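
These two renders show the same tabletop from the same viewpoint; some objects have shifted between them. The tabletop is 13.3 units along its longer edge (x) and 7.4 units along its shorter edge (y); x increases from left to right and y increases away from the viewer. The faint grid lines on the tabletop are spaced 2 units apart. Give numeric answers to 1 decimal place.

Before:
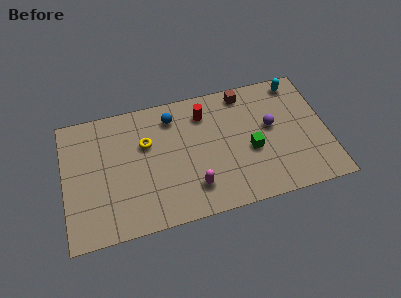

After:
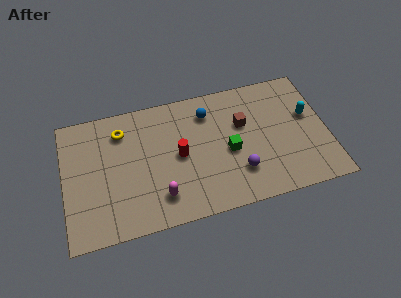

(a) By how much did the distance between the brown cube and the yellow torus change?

+0.8

Before: roughly 5.4 units apart; after: 6.2. That's 0.8 units further apart.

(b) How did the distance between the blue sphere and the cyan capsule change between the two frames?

-1.2

The distance was about 6.4 in the first image and 5.2 in the second, so they moved 1.2 units closer together.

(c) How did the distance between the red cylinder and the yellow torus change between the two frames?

+0.3

They were about 3.2 units apart before and 3.5 after — 0.3 units further apart.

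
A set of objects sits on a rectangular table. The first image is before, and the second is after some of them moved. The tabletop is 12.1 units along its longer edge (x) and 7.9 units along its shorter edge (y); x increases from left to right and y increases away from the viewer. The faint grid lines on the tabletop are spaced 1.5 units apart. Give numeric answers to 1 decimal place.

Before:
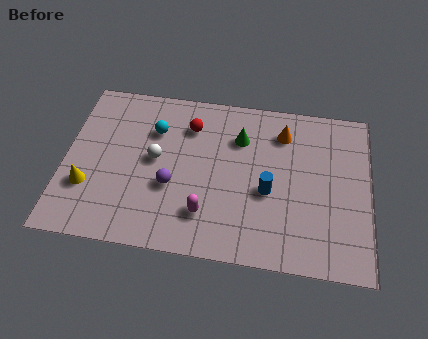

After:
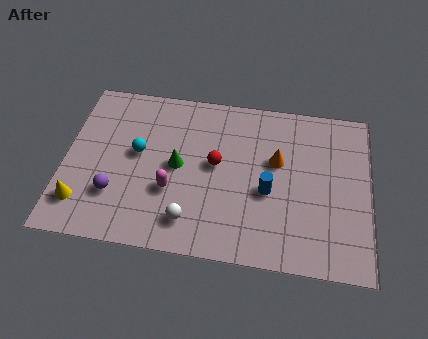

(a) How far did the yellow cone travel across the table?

0.8

The yellow cone moved from about (1.0, 2.5) to (0.8, 1.7), a distance of √(0.2² + 0.8²) ≈ 0.8.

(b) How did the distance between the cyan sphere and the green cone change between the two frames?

-1.8

Before: roughly 3.4 units apart; after: 1.6. That's 1.8 units closer together.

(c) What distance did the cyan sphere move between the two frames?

1.3

From (3.5, 5.6) to (2.9, 4.4), the cyan sphere covered √(0.6² + 1.2²) ≈ 1.3 units.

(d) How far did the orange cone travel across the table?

1.4

From (8.6, 6.2) to (8.4, 4.8), the orange cone covered √(0.2² + 1.4²) ≈ 1.4 units.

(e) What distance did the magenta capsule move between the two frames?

1.7

The magenta capsule was near (5.7, 1.9) before and (4.3, 2.8) after, so it travelled √(1.4² + 0.9²) ≈ 1.7 units.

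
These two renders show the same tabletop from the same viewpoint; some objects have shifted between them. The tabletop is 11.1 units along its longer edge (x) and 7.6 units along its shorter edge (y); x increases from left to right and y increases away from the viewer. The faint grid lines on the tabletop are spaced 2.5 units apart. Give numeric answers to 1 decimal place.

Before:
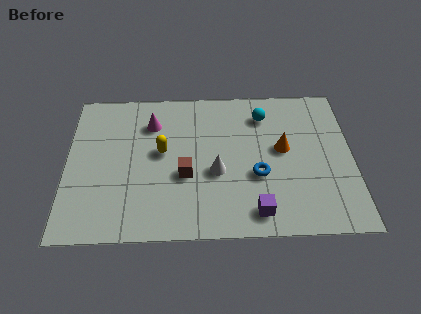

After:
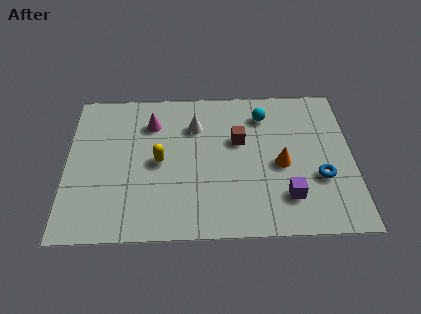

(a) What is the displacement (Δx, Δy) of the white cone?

(-0.8, 2.4)

The white cone started near (5.8, 3.1) and ended near (5.0, 5.5).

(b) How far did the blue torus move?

2.4

From (7.4, 2.9) to (9.8, 2.7), the blue torus covered √(2.4² + 0.2²) ≈ 2.4 units.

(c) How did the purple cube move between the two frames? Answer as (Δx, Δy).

(1.2, 0.7)

From the two frames, the purple cube sits at roughly (7.3, 1.1) before and (8.5, 1.8) after.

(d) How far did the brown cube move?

2.7

From (4.6, 3.0) to (6.7, 4.7), the brown cube covered √(2.1² + 1.7²) ≈ 2.7 units.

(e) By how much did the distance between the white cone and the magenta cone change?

-1.9

They were about 3.6 units apart before and 1.7 after — 1.9 units closer together.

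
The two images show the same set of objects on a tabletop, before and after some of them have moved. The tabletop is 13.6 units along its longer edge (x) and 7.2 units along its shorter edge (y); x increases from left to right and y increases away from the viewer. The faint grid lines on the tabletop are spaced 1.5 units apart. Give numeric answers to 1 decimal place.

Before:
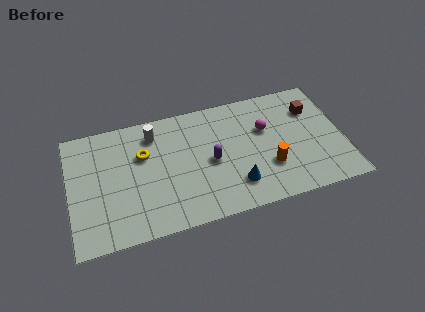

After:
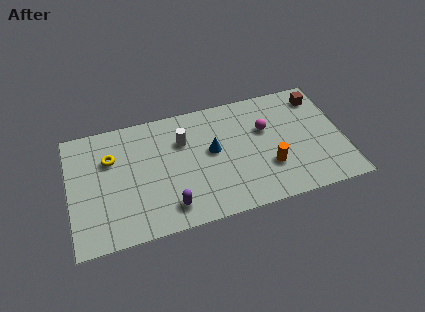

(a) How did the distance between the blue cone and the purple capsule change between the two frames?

+1.5

The distance was about 2.0 in the first image and 3.5 in the second, so they moved 1.5 units further apart.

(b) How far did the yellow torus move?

1.6

The yellow torus moved from about (3.7, 4.7) to (2.1, 4.9), a distance of √(1.6² + 0.2²) ≈ 1.6.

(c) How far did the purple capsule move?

3.0

The purple capsule was near (7.0, 3.4) before and (4.8, 1.3) after, so it travelled √(2.2² + 2.1²) ≈ 3.0 units.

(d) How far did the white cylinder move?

1.6

From (4.3, 5.8) to (5.7, 5.0), the white cylinder covered √(1.4² + 0.8²) ≈ 1.6 units.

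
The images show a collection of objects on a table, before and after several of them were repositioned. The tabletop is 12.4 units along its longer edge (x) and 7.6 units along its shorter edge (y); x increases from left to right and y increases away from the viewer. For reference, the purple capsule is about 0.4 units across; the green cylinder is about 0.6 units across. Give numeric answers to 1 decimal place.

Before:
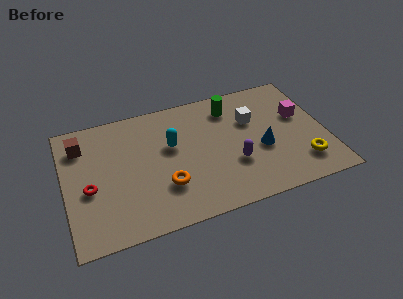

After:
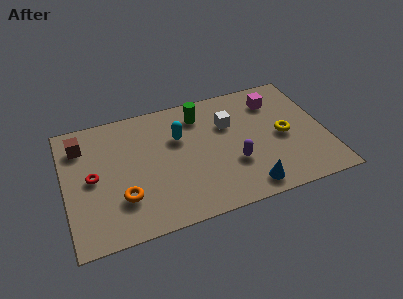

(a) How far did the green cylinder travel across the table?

1.5

The green cylinder moved from about (8.1, 6.1) to (6.6, 6.1), a distance of √(1.5² + 0.0²) ≈ 1.5.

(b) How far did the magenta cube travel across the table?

1.7

From (11.3, 4.6) to (10.2, 5.9), the magenta cube covered √(1.1² + 1.3²) ≈ 1.7 units.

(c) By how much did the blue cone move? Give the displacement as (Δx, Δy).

(-0.9, -2.1)

The blue cone was at about (9.3, 3.1) and moved to about (8.4, 1.0).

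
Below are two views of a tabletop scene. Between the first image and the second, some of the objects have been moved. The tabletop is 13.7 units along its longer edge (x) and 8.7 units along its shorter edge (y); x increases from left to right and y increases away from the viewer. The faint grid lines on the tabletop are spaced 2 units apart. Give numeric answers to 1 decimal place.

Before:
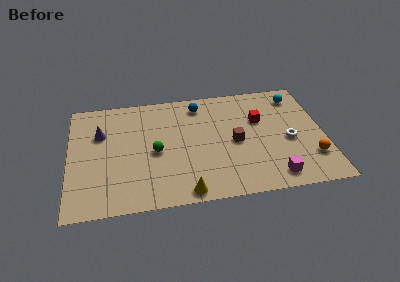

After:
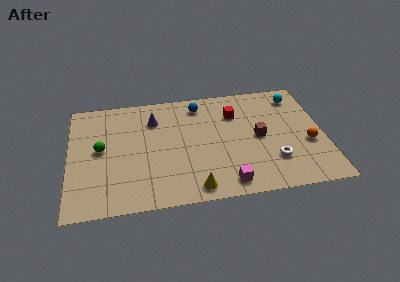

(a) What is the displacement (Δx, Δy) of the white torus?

(-0.9, -1.4)

The white torus started near (11.8, 3.8) and ended near (10.9, 2.4).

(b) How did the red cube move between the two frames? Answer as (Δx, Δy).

(-1.3, 0.7)

The red cube started near (10.3, 5.6) and ended near (9.0, 6.3).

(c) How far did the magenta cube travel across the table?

2.5

The magenta cube was near (10.8, 1.2) before and (8.3, 1.1) after, so it travelled √(2.5² + 0.1²) ≈ 2.5 units.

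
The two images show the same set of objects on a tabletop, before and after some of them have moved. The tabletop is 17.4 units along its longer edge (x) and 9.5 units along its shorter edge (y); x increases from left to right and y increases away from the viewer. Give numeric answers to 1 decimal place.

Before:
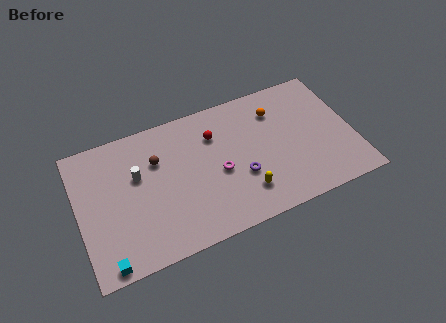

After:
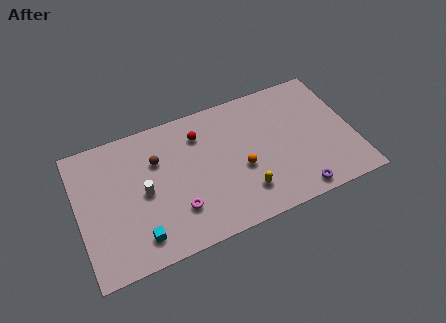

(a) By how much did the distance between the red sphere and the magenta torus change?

+2.4

They were about 2.7 units apart before and 5.1 after — 2.4 units further apart.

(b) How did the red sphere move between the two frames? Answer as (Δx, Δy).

(-0.9, 0.4)

The red sphere started near (8.8, 6.9) and ended near (7.9, 7.3).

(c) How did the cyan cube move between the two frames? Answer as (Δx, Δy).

(2.1, 0.9)

From the two frames, the cyan cube sits at roughly (1.4, 0.8) before and (3.5, 1.7) after.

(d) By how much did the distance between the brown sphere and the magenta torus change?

-0.4

The distance was about 4.4 in the first image and 4.0 in the second, so they moved 0.4 units closer together.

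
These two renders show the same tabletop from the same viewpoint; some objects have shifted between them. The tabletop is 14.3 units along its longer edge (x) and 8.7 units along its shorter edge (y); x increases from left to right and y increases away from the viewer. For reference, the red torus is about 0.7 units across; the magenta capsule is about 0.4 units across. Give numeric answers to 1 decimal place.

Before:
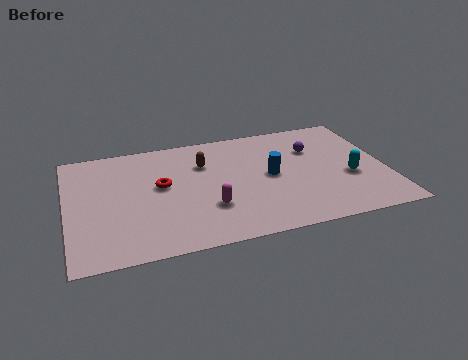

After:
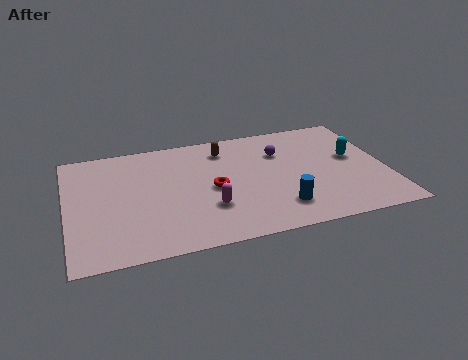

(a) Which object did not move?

the magenta capsule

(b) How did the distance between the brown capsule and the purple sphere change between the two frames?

-2.3

They were about 5.0 units apart before and 2.7 after — 2.3 units closer together.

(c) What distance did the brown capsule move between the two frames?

1.3

From (6.2, 6.1) to (7.2, 7.0), the brown capsule covered √(1.0² + 0.9²) ≈ 1.3 units.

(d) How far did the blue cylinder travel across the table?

2.5

From (9.1, 4.4) to (9.3, 1.9), the blue cylinder covered √(0.2² + 2.5²) ≈ 2.5 units.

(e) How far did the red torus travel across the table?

2.4

The red torus was near (4.2, 4.9) before and (6.5, 4.1) after, so it travelled √(2.3² + 0.8²) ≈ 2.4 units.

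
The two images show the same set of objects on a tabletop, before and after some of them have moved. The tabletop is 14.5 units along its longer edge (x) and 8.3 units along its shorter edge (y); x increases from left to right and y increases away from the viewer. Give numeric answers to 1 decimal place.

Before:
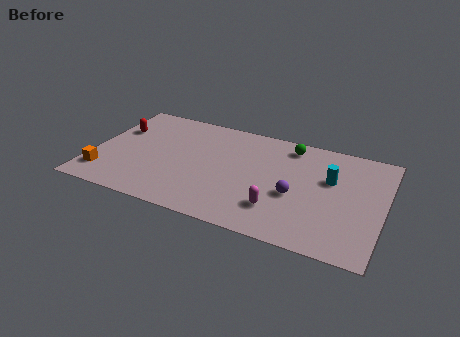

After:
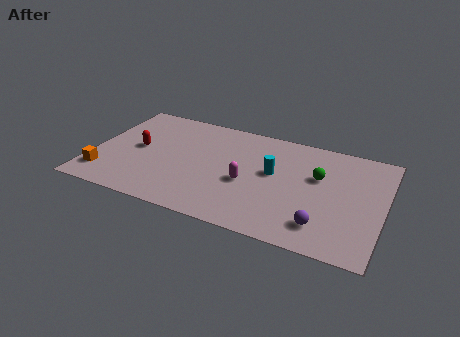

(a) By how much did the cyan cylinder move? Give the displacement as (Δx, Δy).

(-2.8, -0.5)

The cyan cylinder started near (11.8, 5.2) and ended near (9.0, 4.7).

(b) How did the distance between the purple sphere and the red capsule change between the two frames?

+0.4

They were about 9.4 units apart before and 9.8 after — 0.4 units further apart.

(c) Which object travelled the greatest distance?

the cyan cylinder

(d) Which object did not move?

the orange cube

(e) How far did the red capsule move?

1.7

From (1.0, 5.5) to (2.2, 4.3), the red capsule covered √(1.2² + 1.2²) ≈ 1.7 units.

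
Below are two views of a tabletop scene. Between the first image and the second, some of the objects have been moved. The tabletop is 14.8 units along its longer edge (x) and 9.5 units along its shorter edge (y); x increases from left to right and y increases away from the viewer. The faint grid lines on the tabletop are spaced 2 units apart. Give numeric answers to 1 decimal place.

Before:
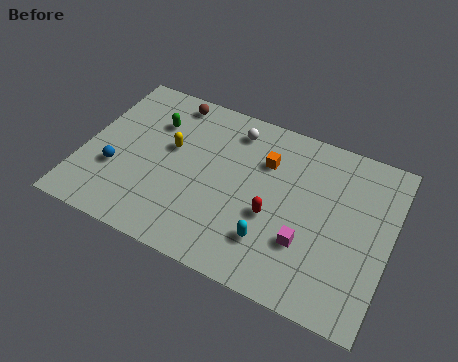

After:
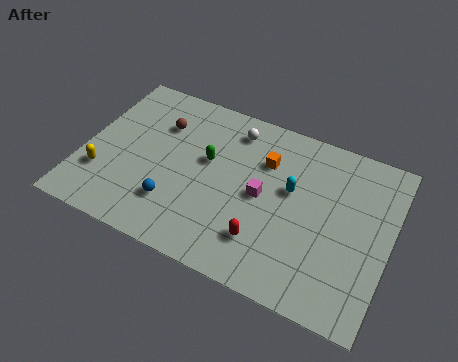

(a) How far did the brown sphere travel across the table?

1.6

From (3.7, 8.4) to (3.4, 6.8), the brown sphere covered √(0.3² + 1.6²) ≈ 1.6 units.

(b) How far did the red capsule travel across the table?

1.5

The red capsule moved from about (9.3, 3.8) to (9.1, 2.3), a distance of √(0.2² + 1.5²) ≈ 1.5.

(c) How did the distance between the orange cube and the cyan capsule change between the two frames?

-2.6

The distance was about 4.4 in the first image and 1.8 in the second, so they moved 2.6 units closer together.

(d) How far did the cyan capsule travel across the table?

3.3

From (9.4, 2.4) to (10.0, 5.6), the cyan capsule covered √(0.6² + 3.2²) ≈ 3.3 units.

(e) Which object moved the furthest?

the yellow capsule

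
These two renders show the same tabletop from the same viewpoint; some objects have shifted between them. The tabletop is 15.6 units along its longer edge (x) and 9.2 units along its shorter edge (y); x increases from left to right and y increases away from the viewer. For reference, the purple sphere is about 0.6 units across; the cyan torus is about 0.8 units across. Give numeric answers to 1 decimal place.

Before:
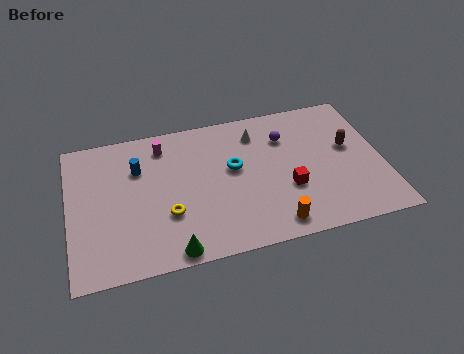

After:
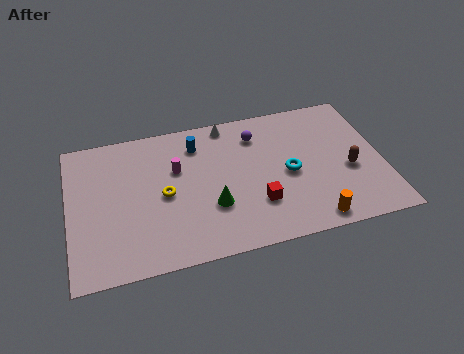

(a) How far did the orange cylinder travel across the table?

1.9

The orange cylinder moved from about (9.9, 1.2) to (11.8, 1.0), a distance of √(1.9² + 0.2²) ≈ 1.9.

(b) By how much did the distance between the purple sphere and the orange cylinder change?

+1.0

The distance was about 5.6 in the first image and 6.6 in the second, so they moved 1.0 units further apart.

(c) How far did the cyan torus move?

2.9

From (8.2, 5.3) to (10.9, 4.3), the cyan torus covered √(2.7² + 1.0²) ≈ 2.9 units.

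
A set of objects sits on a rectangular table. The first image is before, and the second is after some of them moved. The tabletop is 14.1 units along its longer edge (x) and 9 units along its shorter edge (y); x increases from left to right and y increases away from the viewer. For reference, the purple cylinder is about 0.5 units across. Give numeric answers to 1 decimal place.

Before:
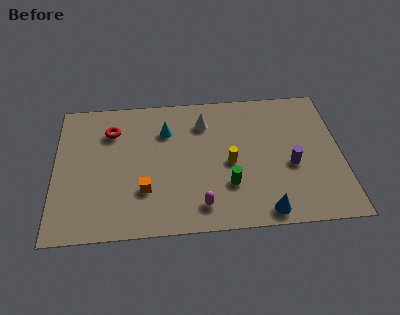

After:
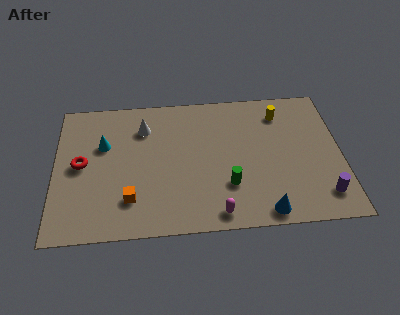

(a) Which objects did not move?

the blue cone and the green cylinder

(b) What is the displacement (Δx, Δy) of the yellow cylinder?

(2.6, 3.1)

The yellow cylinder was at about (8.6, 4.1) and moved to about (11.2, 7.2).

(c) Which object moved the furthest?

the yellow cylinder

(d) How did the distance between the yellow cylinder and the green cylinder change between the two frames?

+3.8

They were about 1.4 units apart before and 5.2 after — 3.8 units further apart.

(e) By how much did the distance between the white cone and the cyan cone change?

+0.3

Before: roughly 1.9 units apart; after: 2.2. That's 0.3 units further apart.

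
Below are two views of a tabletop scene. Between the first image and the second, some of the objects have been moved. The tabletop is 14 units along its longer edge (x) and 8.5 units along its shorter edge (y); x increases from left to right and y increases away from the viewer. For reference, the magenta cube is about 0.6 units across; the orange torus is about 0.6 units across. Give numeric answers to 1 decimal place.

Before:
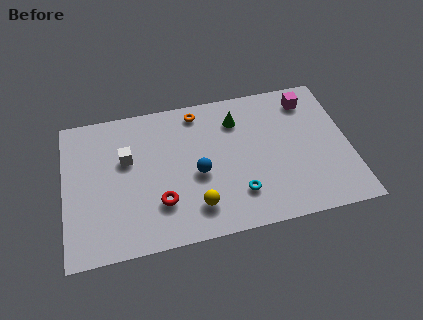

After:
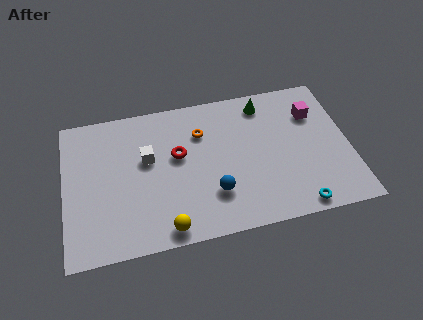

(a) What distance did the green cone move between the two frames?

1.6

The green cone moved from about (8.6, 6.5) to (10.0, 7.2), a distance of √(1.4² + 0.7²) ≈ 1.6.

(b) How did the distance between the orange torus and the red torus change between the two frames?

-3.8

The distance was about 5.4 in the first image and 1.6 in the second, so they moved 3.8 units closer together.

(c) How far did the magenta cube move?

0.9

From (12.2, 7.0) to (12.4, 6.1), the magenta cube covered √(0.2² + 0.9²) ≈ 0.9 units.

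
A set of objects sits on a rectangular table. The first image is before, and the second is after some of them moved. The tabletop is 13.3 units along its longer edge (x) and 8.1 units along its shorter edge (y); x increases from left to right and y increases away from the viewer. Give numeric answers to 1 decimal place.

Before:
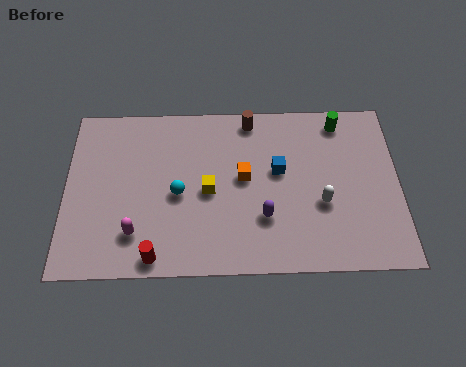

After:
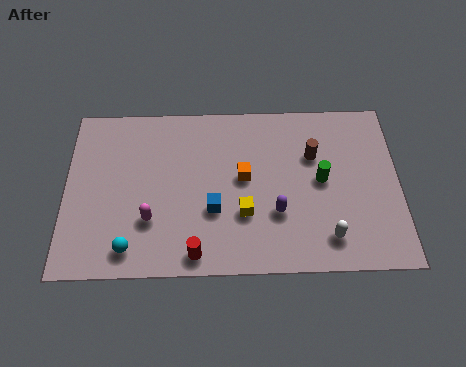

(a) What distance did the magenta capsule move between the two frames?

0.8

The magenta capsule was near (2.8, 1.9) before and (3.4, 2.5) after, so it travelled √(0.6² + 0.6²) ≈ 0.8 units.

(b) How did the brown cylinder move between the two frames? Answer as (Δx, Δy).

(2.5, -1.8)

From the two frames, the brown cylinder sits at roughly (7.4, 7.2) before and (9.9, 5.4) after.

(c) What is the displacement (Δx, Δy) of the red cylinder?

(1.6, 0.1)

From the two frames, the red cylinder sits at roughly (3.6, 0.8) before and (5.2, 0.9) after.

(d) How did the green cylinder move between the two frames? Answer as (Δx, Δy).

(-0.8, -2.8)

The green cylinder was at about (11.0, 7.0) and moved to about (10.2, 4.2).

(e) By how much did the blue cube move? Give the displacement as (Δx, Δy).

(-2.6, -1.8)

The blue cube started near (8.5, 4.7) and ended near (5.9, 2.9).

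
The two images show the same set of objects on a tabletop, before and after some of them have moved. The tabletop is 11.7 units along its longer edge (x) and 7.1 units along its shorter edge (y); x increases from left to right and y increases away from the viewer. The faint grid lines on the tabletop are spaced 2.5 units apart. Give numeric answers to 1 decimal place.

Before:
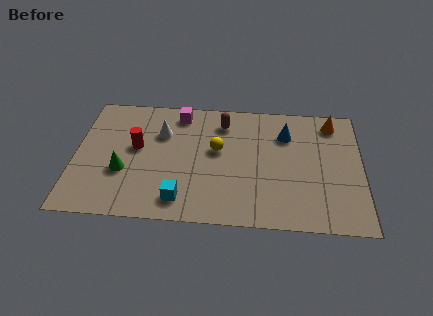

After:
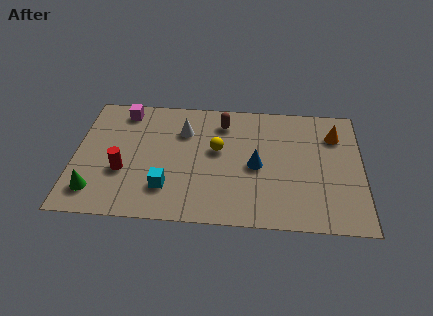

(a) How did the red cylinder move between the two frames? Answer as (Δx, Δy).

(-0.5, -1.4)

The red cylinder started near (2.5, 4.0) and ended near (2.0, 2.6).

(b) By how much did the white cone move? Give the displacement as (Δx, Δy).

(0.9, 0.2)

The white cone was at about (3.5, 4.9) and moved to about (4.4, 5.1).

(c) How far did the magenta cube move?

2.3

The magenta cube was near (4.2, 6.1) before and (1.9, 6.1) after, so it travelled √(2.3² + 0.0²) ≈ 2.3 units.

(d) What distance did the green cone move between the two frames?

1.6

From (2.0, 2.6) to (0.9, 1.4), the green cone covered √(1.1² + 1.2²) ≈ 1.6 units.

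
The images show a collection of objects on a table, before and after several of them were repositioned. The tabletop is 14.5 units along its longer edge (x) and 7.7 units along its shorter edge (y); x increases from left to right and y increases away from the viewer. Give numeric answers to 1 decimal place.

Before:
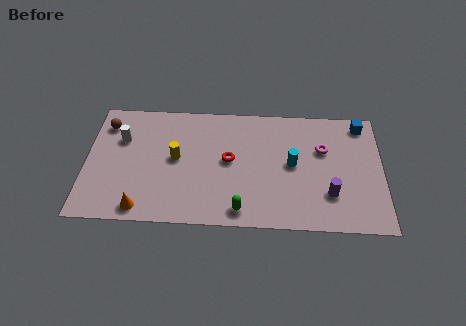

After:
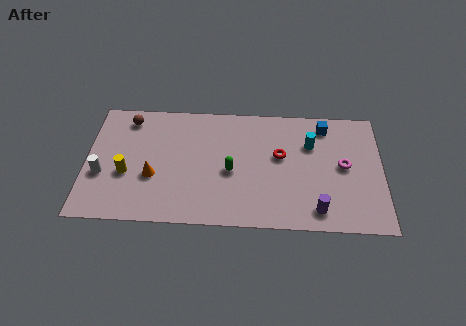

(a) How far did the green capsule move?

2.5

From (7.6, 1.0) to (7.1, 3.4), the green capsule covered √(0.5² + 2.4²) ≈ 2.5 units.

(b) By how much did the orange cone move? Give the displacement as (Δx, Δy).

(0.5, 2.0)

The orange cone started near (2.8, 0.9) and ended near (3.3, 2.9).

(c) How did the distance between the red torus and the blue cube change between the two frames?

-4.0

The distance was about 7.0 in the first image and 3.0 in the second, so they moved 4.0 units closer together.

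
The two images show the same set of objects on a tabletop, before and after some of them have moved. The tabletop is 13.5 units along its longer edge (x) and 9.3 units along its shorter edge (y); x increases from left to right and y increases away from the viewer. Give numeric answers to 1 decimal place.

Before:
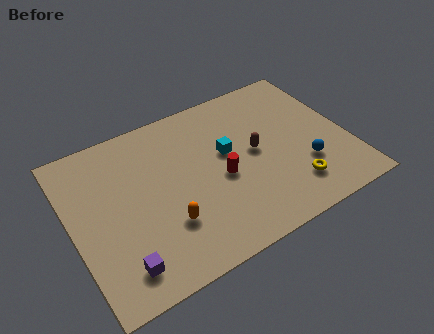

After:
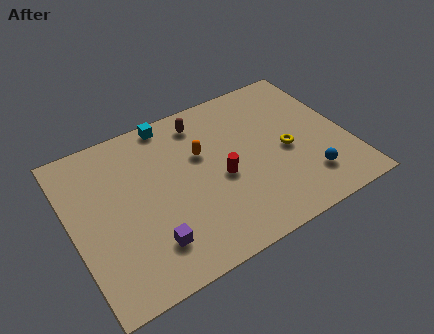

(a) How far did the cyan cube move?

3.9

The cyan cube moved from about (7.7, 5.4) to (5.3, 8.5), a distance of √(2.4² + 3.1²) ≈ 3.9.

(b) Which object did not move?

the red cylinder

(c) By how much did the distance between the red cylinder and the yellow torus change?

-0.5

They were about 3.8 units apart before and 3.3 after — 0.5 units closer together.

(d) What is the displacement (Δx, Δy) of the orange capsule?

(2.2, 3.1)

From the two frames, the orange capsule sits at roughly (4.3, 2.8) before and (6.5, 5.9) after.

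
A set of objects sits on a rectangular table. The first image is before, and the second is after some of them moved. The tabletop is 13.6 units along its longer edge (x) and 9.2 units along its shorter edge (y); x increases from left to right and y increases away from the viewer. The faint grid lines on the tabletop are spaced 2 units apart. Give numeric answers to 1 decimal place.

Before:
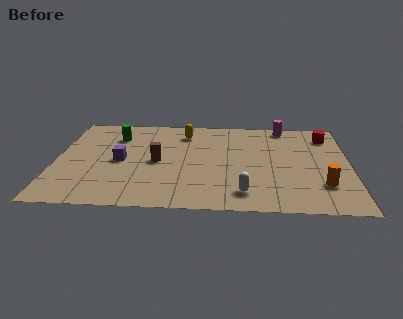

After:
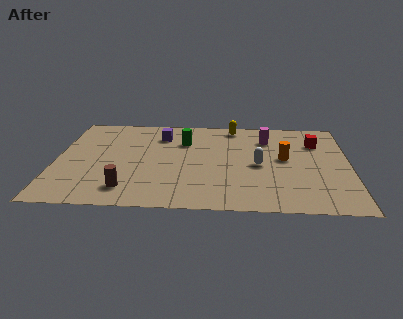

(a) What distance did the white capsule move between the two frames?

2.8

From (8.7, 1.6) to (9.4, 4.3), the white capsule covered √(0.7² + 2.7²) ≈ 2.8 units.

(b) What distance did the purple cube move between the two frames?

3.2

The purple cube moved from about (3.0, 4.4) to (4.8, 7.1), a distance of √(1.8² + 2.7²) ≈ 3.2.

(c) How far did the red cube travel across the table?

0.9

The red cube moved from about (12.6, 7.4) to (12.1, 6.7), a distance of √(0.5² + 0.7²) ≈ 0.9.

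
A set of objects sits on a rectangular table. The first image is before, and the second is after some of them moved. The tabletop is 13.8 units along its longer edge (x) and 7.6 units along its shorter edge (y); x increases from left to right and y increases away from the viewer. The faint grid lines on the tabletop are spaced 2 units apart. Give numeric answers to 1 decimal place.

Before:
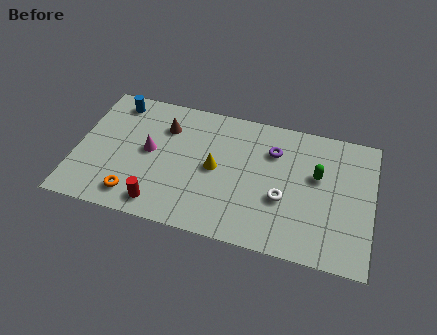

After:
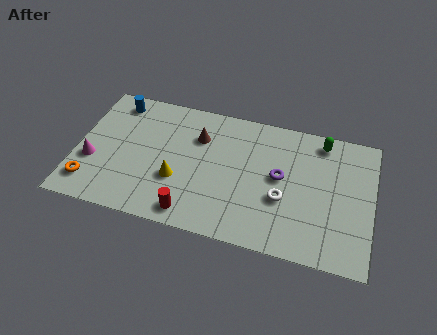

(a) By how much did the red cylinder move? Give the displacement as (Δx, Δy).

(1.5, -0.1)

The red cylinder started near (4.1, 1.1) and ended near (5.6, 1.0).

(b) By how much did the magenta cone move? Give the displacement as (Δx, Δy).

(-2.6, -1.2)

The magenta cone started near (3.4, 4.0) and ended near (0.8, 2.8).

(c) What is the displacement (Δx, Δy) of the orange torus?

(-2.1, 0.2)

From the two frames, the orange torus sits at roughly (2.9, 1.3) before and (0.8, 1.5) after.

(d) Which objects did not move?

the white torus and the blue cylinder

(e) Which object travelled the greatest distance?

the magenta cone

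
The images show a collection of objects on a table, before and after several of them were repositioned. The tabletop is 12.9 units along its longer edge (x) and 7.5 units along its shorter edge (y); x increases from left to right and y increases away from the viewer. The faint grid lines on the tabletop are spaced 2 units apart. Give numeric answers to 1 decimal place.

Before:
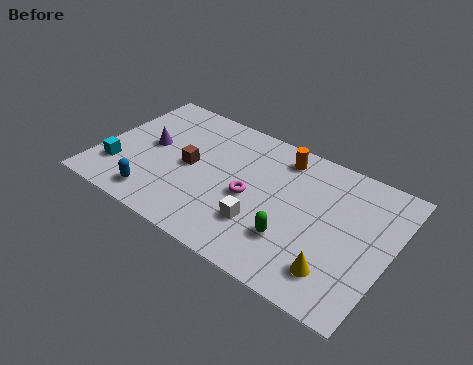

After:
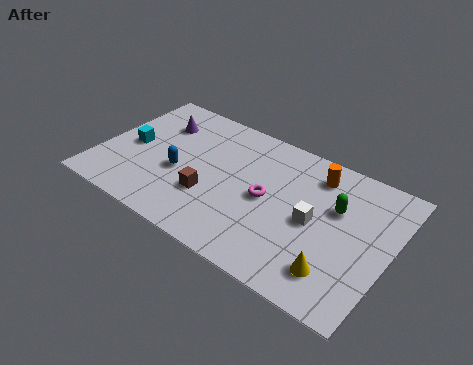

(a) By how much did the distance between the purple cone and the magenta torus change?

+0.9

They were about 4.7 units apart before and 5.6 after — 0.9 units further apart.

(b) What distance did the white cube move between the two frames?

2.5

The white cube moved from about (7.5, 2.2) to (9.6, 3.6), a distance of √(2.1² + 1.4²) ≈ 2.5.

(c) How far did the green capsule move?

3.0

The green capsule moved from about (8.9, 2.2) to (10.4, 4.8), a distance of √(1.5² + 2.6²) ≈ 3.0.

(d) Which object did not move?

the yellow cone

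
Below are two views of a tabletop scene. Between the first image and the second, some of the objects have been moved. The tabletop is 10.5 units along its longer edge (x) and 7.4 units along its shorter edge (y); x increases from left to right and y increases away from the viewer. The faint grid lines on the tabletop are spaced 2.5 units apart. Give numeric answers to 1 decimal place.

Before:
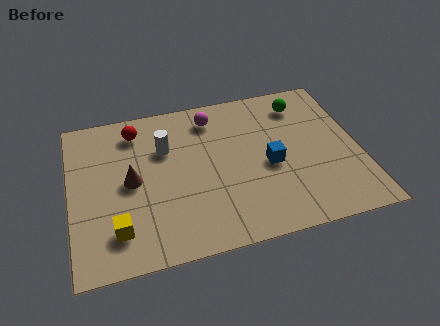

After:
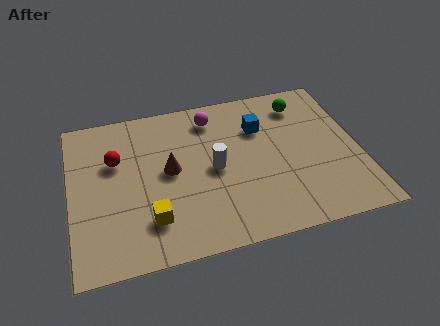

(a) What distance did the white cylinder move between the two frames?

2.2

The white cylinder was near (3.5, 5.0) before and (5.2, 3.6) after, so it travelled √(1.7² + 1.4²) ≈ 2.2 units.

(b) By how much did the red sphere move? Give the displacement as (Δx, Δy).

(-0.8, -1.3)

From the two frames, the red sphere sits at roughly (2.5, 6.1) before and (1.7, 4.8) after.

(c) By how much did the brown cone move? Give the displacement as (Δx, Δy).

(1.4, 0.2)

From the two frames, the brown cone sits at roughly (2.2, 3.7) before and (3.6, 3.9) after.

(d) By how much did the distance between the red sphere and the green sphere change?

+0.9

The distance was about 6.1 in the first image and 7.0 in the second, so they moved 0.9 units further apart.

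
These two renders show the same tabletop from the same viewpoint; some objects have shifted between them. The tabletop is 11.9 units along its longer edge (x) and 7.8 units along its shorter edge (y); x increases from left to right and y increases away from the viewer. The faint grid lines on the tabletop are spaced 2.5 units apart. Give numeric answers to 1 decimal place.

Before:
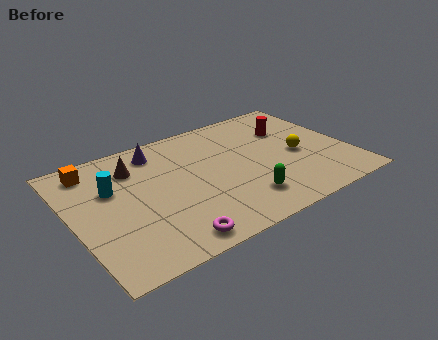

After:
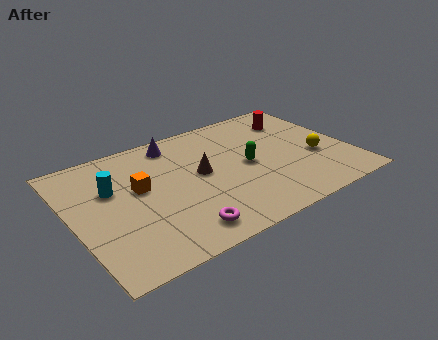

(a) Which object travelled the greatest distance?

the brown cone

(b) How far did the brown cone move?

3.1

The brown cone was near (2.9, 5.9) before and (5.5, 4.2) after, so it travelled √(2.6² + 1.7²) ≈ 3.1 units.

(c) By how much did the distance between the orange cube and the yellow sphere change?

-1.4

Before: roughly 9.0 units apart; after: 7.6. That's 1.4 units closer together.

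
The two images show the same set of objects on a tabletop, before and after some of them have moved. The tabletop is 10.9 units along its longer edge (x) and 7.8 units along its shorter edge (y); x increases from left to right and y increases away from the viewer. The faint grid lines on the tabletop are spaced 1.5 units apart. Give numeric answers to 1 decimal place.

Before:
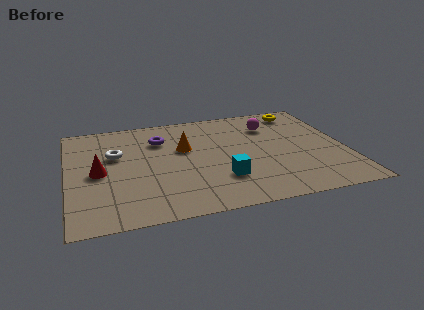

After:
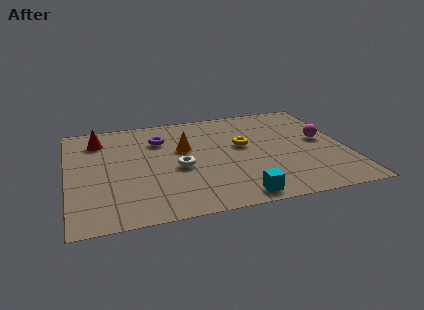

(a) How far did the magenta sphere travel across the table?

2.5

The magenta sphere was near (8.1, 5.8) before and (10.0, 4.2) after, so it travelled √(1.9² + 1.6²) ≈ 2.5 units.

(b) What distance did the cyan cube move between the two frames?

1.5

From (5.9, 2.2) to (6.4, 0.8), the cyan cube covered √(0.5² + 1.4²) ≈ 1.5 units.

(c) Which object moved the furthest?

the yellow torus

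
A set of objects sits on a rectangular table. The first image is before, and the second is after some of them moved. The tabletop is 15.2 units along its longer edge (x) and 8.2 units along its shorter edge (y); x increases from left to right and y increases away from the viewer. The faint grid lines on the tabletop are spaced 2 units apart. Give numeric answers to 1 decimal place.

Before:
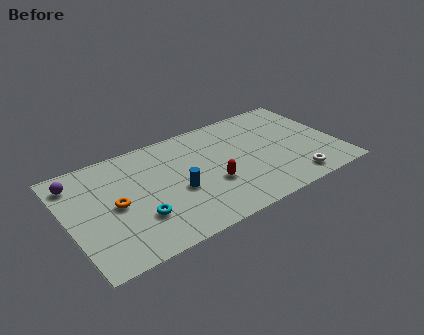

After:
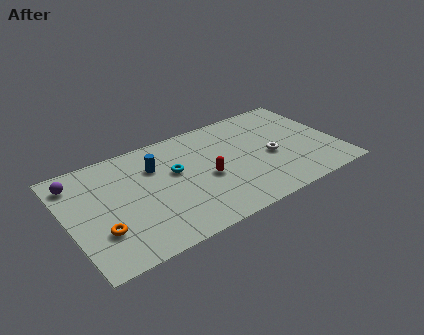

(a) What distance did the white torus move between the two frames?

2.6

The white torus moved from about (12.3, 1.2) to (11.4, 3.6), a distance of √(0.9² + 2.4²) ≈ 2.6.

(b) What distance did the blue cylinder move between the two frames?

2.6

From (6.0, 3.4) to (5.1, 5.8), the blue cylinder covered √(0.9² + 2.4²) ≈ 2.6 units.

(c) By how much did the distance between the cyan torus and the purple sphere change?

+0.5

The distance was about 5.1 in the first image and 5.6 in the second, so they moved 0.5 units further apart.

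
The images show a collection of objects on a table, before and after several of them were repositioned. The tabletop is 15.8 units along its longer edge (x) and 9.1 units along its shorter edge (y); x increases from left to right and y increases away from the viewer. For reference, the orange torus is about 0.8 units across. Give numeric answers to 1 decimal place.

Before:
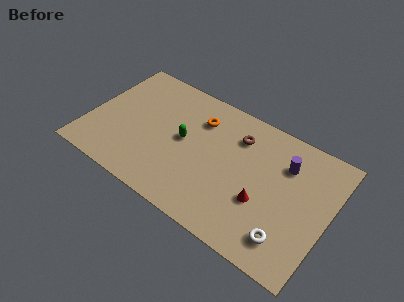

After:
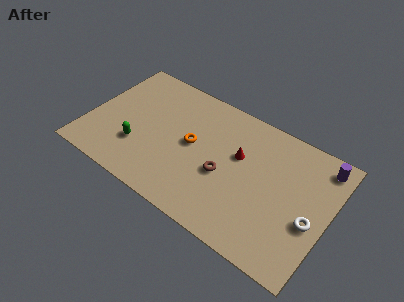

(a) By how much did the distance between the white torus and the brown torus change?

-0.8

They were about 6.5 units apart before and 5.7 after — 0.8 units closer together.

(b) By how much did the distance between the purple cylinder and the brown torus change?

+3.8

They were about 3.2 units apart before and 7.0 after — 3.8 units further apart.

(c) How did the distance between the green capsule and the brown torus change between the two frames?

+1.8

They were about 3.9 units apart before and 5.7 after — 1.8 units further apart.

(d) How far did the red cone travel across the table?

3.0

The red cone moved from about (11.7, 3.3) to (9.8, 5.6), a distance of √(1.9² + 2.3²) ≈ 3.0.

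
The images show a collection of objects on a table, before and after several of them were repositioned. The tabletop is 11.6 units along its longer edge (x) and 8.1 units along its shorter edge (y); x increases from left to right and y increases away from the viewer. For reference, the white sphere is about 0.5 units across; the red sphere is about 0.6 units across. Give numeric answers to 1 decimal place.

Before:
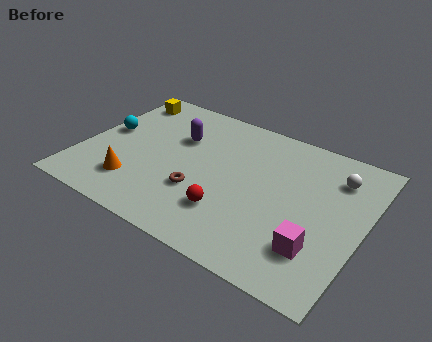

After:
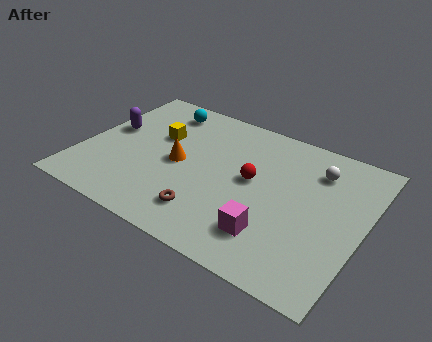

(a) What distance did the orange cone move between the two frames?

2.5

The orange cone moved from about (2.5, 1.9) to (4.0, 3.9), a distance of √(1.5² + 2.0²) ≈ 2.5.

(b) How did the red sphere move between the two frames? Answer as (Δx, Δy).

(0.6, 2.2)

From the two frames, the red sphere sits at roughly (6.4, 2.2) before and (7.0, 4.4) after.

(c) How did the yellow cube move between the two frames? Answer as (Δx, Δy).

(1.9, -1.7)

The yellow cube started near (1.0, 6.8) and ended near (2.9, 5.1).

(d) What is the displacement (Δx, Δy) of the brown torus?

(0.5, -1.0)

From the two frames, the brown torus sits at roughly (5.1, 2.7) before and (5.6, 1.7) after.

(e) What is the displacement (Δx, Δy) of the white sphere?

(-0.8, 0.0)

The white sphere was at about (10.2, 6.2) and moved to about (9.4, 6.2).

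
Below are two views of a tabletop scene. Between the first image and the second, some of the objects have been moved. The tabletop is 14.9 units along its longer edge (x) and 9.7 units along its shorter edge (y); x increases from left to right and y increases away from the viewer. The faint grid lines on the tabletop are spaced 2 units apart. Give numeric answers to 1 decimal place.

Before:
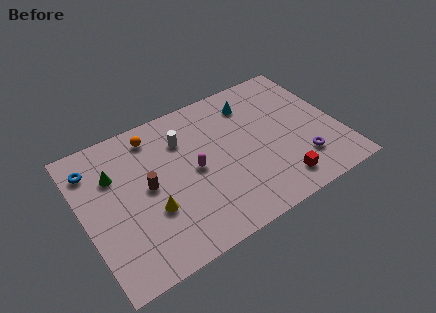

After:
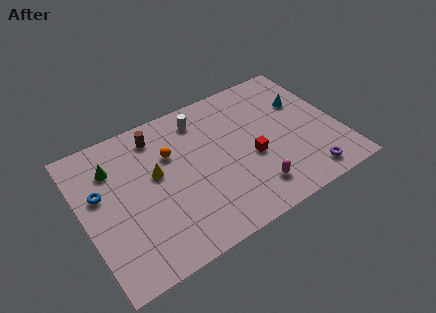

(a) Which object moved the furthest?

the magenta capsule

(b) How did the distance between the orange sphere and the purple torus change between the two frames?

-0.9

Before: roughly 9.8 units apart; after: 8.9. That's 0.9 units closer together.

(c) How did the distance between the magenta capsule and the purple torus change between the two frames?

-3.3

Before: roughly 6.5 units apart; after: 3.2. That's 3.3 units closer together.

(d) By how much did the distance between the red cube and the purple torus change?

+2.2

They were about 1.7 units apart before and 3.9 after — 2.2 units further apart.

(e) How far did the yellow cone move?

2.3

The yellow cone was near (3.7, 3.4) before and (4.3, 5.6) after, so it travelled √(0.6² + 2.2²) ≈ 2.3 units.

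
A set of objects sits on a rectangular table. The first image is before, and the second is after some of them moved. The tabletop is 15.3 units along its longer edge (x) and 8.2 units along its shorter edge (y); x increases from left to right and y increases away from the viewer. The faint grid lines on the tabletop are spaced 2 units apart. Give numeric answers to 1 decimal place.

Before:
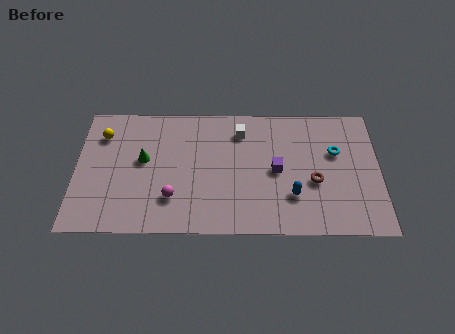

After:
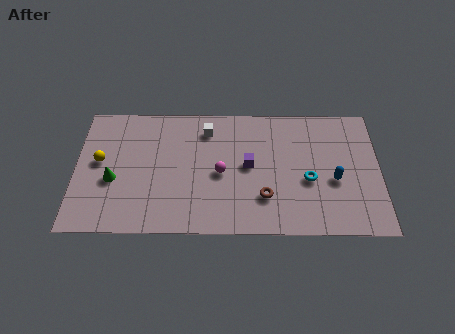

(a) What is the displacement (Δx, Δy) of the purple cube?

(-1.4, 0.3)

The purple cube was at about (10.1, 4.0) and moved to about (8.7, 4.3).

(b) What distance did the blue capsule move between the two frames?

2.3

The blue capsule was near (10.9, 2.4) before and (13.0, 3.4) after, so it travelled √(2.1² + 1.0²) ≈ 2.3 units.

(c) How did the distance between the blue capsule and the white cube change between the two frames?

+2.3

Before: roughly 4.9 units apart; after: 7.2. That's 2.3 units further apart.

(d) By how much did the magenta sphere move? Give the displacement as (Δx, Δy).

(2.4, 1.6)

From the two frames, the magenta sphere sits at roughly (4.9, 2.2) before and (7.3, 3.8) after.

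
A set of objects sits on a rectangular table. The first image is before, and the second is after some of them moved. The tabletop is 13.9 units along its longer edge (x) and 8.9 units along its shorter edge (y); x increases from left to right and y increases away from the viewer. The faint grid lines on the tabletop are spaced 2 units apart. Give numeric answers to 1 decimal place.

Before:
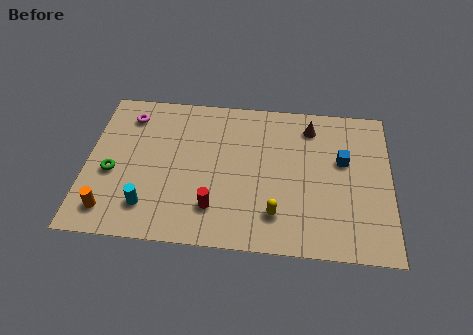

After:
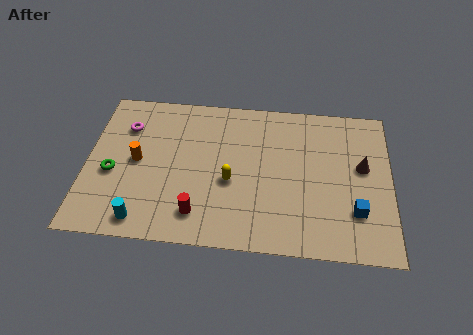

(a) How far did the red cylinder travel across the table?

0.8

The red cylinder moved from about (5.9, 2.1) to (5.2, 1.7), a distance of √(0.7² + 0.4²) ≈ 0.8.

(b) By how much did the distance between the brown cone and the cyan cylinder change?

+1.6

They were about 9.1 units apart before and 10.7 after — 1.6 units further apart.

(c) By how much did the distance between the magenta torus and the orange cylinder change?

-3.6

The distance was about 5.7 in the first image and 2.1 in the second, so they moved 3.6 units closer together.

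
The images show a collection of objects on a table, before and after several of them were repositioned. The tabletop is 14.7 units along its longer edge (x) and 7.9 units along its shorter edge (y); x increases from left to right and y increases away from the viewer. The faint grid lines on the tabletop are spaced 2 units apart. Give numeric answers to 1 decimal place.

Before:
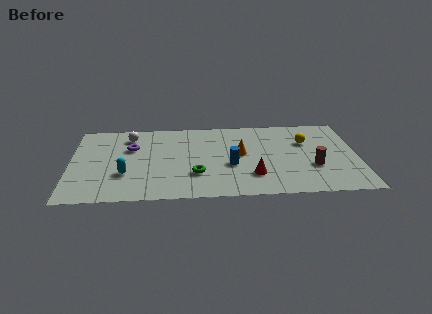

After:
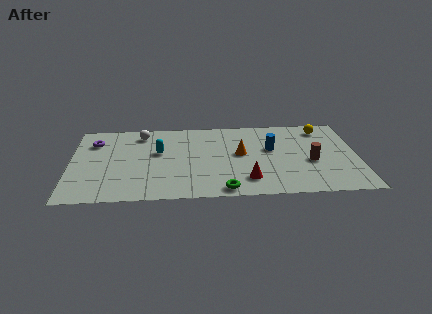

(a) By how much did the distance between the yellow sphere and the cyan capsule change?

-1.0

They were about 9.7 units apart before and 8.7 after — 1.0 units closer together.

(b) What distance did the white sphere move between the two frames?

0.6

The white sphere was near (3.0, 6.4) before and (3.6, 6.6) after, so it travelled √(0.6² + 0.2²) ≈ 0.6 units.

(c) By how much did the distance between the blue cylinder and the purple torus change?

+3.7

Before: roughly 5.5 units apart; after: 9.2. That's 3.7 units further apart.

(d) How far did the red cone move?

0.5

From (9.3, 2.1) to (9.0, 1.7), the red cone covered √(0.3² + 0.4²) ≈ 0.5 units.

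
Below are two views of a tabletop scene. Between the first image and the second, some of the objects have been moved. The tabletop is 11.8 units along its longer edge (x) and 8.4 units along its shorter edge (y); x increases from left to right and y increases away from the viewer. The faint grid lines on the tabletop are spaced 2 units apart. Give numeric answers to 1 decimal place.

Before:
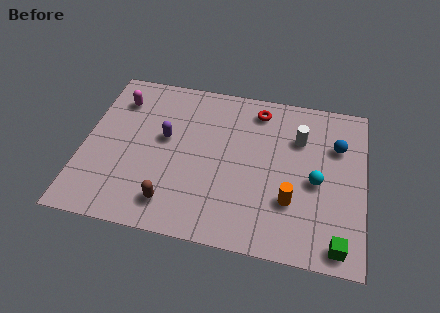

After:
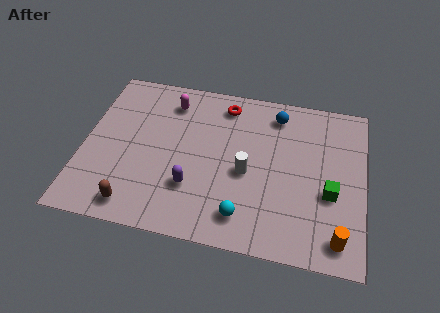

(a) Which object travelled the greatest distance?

the cyan sphere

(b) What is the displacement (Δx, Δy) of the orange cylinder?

(2.0, -1.4)

The orange cylinder started near (8.8, 2.6) and ended near (10.8, 1.2).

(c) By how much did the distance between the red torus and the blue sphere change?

-1.4

They were about 3.6 units apart before and 2.2 after — 1.4 units closer together.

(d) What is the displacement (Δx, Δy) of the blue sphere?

(-2.6, 1.2)

The blue sphere started near (10.6, 5.8) and ended near (8.0, 7.0).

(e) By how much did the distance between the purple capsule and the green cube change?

-2.6

The distance was about 8.4 in the first image and 5.8 in the second, so they moved 2.6 units closer together.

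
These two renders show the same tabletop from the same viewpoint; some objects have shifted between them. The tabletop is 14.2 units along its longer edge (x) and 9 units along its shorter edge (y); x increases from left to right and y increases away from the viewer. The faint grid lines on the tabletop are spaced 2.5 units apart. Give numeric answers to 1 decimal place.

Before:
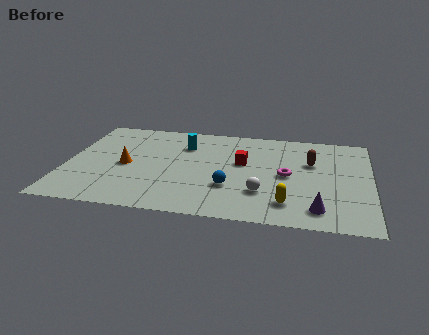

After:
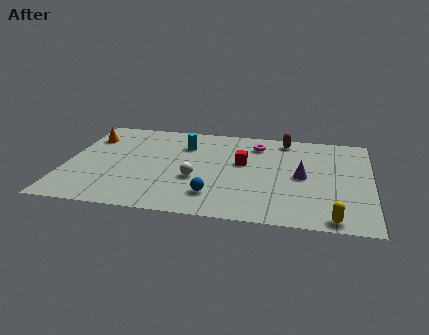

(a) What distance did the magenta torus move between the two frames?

3.2

From (10.3, 4.4) to (8.8, 7.2), the magenta torus covered √(1.5² + 2.8²) ≈ 3.2 units.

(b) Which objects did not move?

the red cube and the cyan cylinder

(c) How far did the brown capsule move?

2.5

The brown capsule moved from about (11.4, 5.8) to (10.1, 7.9), a distance of √(1.3² + 2.1²) ≈ 2.5.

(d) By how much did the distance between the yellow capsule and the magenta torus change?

+4.8

Before: roughly 2.6 units apart; after: 7.4. That's 4.8 units further apart.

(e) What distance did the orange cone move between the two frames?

3.1

From (2.8, 4.2) to (0.9, 6.7), the orange cone covered √(1.9² + 2.5²) ≈ 3.1 units.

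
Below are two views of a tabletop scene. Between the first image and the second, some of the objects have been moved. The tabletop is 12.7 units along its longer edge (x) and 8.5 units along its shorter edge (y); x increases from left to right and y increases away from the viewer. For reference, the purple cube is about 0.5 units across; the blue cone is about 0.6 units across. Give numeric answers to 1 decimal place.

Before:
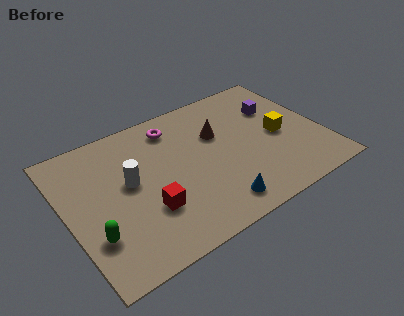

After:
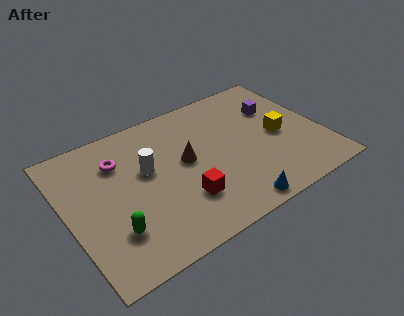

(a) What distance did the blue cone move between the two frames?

0.9

The blue cone moved from about (6.8, 1.3) to (7.6, 0.8), a distance of √(0.8² + 0.5²) ≈ 0.9.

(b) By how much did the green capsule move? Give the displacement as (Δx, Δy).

(0.9, -0.2)

The green capsule was at about (1.0, 2.5) and moved to about (1.9, 2.3).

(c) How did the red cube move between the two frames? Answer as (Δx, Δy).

(1.7, -0.3)

The red cube started near (3.7, 2.7) and ended near (5.4, 2.4).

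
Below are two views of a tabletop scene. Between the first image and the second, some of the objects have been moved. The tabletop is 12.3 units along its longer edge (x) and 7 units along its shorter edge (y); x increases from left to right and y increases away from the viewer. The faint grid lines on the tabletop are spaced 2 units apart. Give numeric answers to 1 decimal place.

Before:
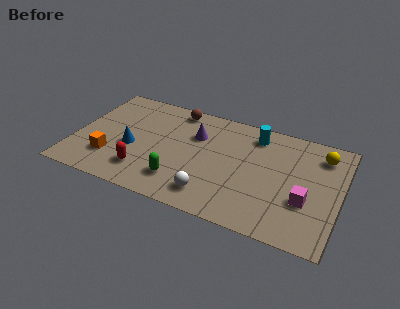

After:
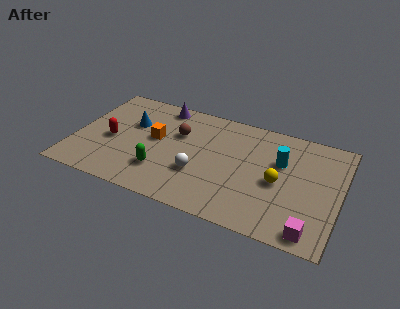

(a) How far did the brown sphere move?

1.6

From (4.4, 6.2) to (4.7, 4.6), the brown sphere covered √(0.3² + 1.6²) ≈ 1.6 units.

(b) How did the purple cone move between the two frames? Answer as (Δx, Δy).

(-1.8, 1.4)

From the two frames, the purple cone sits at roughly (5.5, 4.8) before and (3.7, 6.2) after.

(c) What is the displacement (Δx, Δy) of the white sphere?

(-0.7, 1.1)

From the two frames, the white sphere sits at roughly (6.6, 1.3) before and (5.9, 2.4) after.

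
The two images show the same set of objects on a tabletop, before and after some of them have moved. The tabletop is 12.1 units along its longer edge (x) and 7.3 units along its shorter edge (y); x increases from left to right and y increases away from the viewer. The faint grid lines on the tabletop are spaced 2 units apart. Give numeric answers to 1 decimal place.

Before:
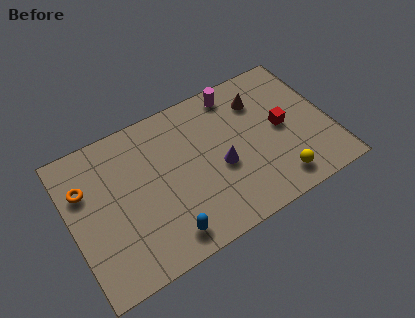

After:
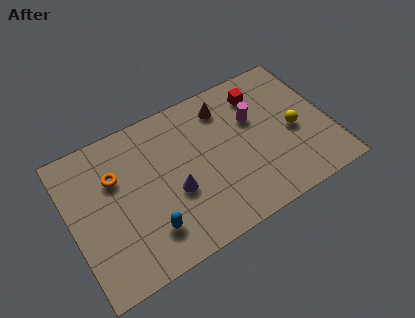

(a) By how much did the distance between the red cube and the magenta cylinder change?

-2.0

The distance was about 3.2 in the first image and 1.2 in the second, so they moved 2.0 units closer together.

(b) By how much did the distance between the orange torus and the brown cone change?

-2.9

Before: roughly 8.3 units apart; after: 5.4. That's 2.9 units closer together.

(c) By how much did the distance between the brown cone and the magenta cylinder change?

+0.4

Before: roughly 1.3 units apart; after: 1.7. That's 0.4 units further apart.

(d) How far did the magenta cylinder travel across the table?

1.8

The magenta cylinder moved from about (8.1, 6.4) to (8.7, 4.7), a distance of √(0.6² + 1.7²) ≈ 1.8.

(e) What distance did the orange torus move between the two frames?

1.4

The orange torus moved from about (0.8, 5.0) to (2.2, 4.9), a distance of √(1.4² + 0.1²) ≈ 1.4.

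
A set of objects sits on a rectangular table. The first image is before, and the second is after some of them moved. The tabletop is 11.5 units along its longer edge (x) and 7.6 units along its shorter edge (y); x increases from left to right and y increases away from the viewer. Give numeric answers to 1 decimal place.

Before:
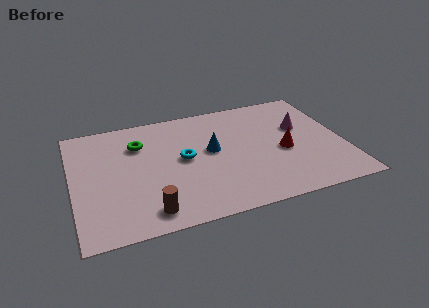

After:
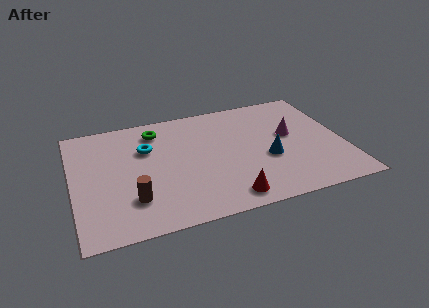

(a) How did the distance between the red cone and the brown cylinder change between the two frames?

-2.3

Before: roughly 6.3 units apart; after: 4.0. That's 2.3 units closer together.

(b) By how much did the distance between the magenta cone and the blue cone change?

-2.2

The distance was about 3.9 in the first image and 1.7 in the second, so they moved 2.2 units closer together.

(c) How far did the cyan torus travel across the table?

1.9

The cyan torus moved from about (4.7, 4.0) to (3.2, 5.1), a distance of √(1.5² + 1.1²) ≈ 1.9.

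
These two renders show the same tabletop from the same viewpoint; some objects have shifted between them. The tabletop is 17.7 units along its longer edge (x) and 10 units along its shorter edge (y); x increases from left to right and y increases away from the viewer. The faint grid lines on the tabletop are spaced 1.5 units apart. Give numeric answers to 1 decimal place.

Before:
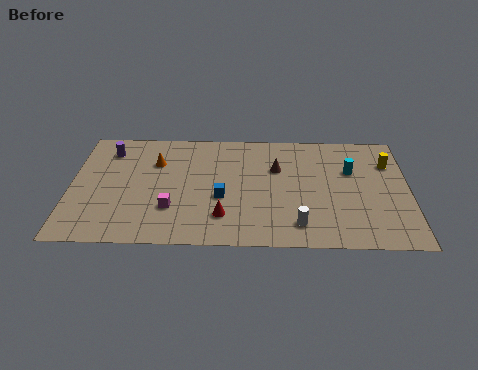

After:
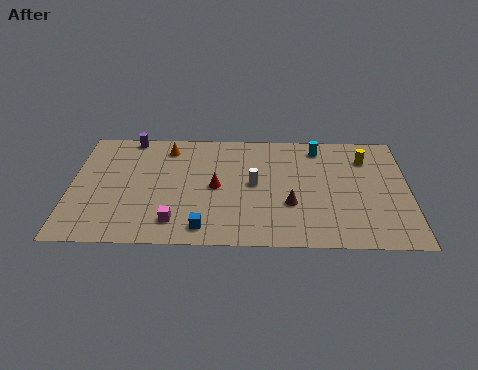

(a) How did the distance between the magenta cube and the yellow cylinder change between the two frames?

-0.6

The distance was about 12.1 in the first image and 11.5 in the second, so they moved 0.6 units closer together.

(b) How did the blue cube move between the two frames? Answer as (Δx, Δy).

(-0.9, -2.6)

The blue cube started near (7.9, 4.0) and ended near (7.0, 1.4).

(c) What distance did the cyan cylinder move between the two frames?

2.6

The cyan cylinder moved from about (14.7, 6.5) to (13.0, 8.5), a distance of √(1.7² + 2.0²) ≈ 2.6.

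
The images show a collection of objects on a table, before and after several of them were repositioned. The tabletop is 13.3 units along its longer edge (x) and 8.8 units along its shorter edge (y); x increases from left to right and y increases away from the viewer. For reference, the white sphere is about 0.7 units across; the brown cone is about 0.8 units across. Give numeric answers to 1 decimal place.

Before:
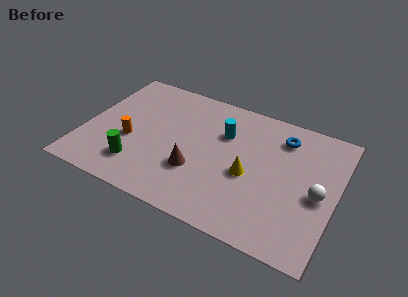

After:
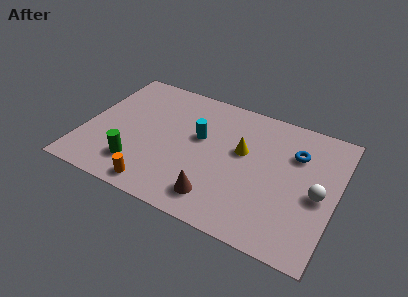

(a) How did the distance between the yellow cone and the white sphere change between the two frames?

+0.7

Before: roughly 3.6 units apart; after: 4.3. That's 0.7 units further apart.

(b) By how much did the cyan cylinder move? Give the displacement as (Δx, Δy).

(-1.2, -0.8)

From the two frames, the cyan cylinder sits at roughly (7.2, 6.0) before and (6.0, 5.2) after.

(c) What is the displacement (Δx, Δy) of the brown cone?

(1.3, -1.3)

The brown cone started near (6.1, 2.9) and ended near (7.4, 1.6).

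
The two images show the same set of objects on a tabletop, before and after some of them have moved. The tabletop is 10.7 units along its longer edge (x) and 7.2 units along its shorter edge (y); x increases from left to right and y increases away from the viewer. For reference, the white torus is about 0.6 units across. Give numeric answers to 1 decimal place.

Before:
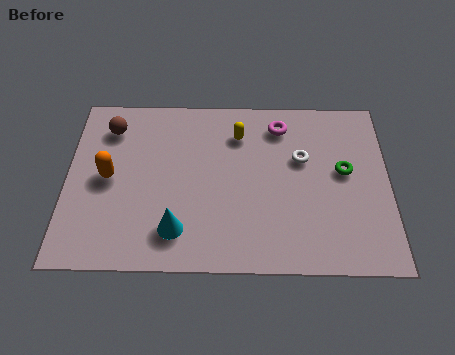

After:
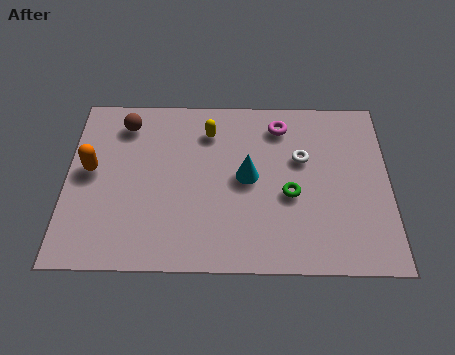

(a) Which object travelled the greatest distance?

the cyan cone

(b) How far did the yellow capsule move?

1.0

The yellow capsule was near (5.7, 5.5) before and (4.7, 5.6) after, so it travelled √(1.0² + 0.1²) ≈ 1.0 units.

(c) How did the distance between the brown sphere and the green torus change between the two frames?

-1.8

They were about 8.0 units apart before and 6.2 after — 1.8 units closer together.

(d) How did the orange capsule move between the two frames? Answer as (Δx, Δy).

(-0.6, 0.3)

From the two frames, the orange capsule sits at roughly (1.4, 3.6) before and (0.8, 3.9) after.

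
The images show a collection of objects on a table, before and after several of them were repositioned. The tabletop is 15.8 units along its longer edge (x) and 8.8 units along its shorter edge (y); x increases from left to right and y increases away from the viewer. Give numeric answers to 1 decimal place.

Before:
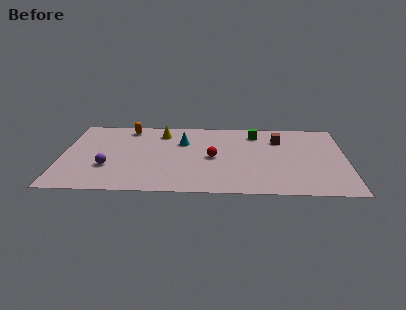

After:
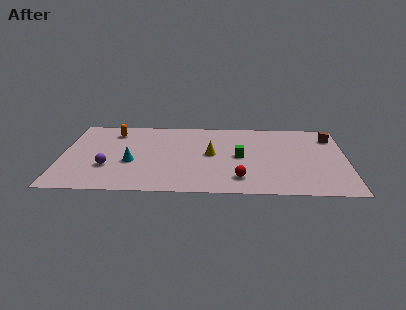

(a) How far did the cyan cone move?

3.8

The cyan cone was near (6.7, 6.0) before and (3.9, 3.5) after, so it travelled √(2.8² + 2.5²) ≈ 3.8 units.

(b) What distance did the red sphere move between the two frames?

2.8

The red sphere was near (8.4, 4.2) before and (9.9, 1.8) after, so it travelled √(1.5² + 2.4²) ≈ 2.8 units.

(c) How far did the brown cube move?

2.9

The brown cube moved from about (12.1, 6.5) to (15.0, 6.9), a distance of √(2.9² + 0.4²) ≈ 2.9.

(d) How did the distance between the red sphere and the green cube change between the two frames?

-1.2

They were about 3.8 units apart before and 2.6 after — 1.2 units closer together.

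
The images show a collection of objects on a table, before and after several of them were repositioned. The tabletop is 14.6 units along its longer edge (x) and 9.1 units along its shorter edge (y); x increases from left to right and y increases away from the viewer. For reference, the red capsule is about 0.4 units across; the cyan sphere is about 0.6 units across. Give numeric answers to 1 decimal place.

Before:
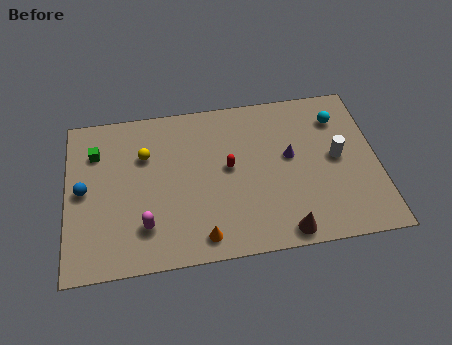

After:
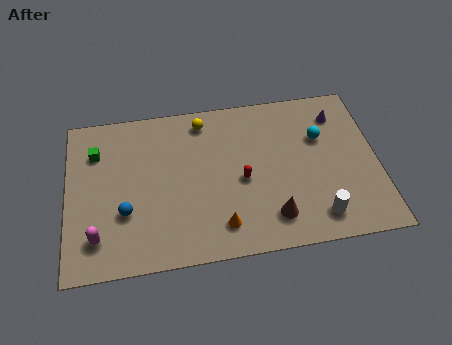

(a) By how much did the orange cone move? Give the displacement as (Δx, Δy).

(0.9, 0.5)

From the two frames, the orange cone sits at roughly (6.2, 1.2) before and (7.1, 1.7) after.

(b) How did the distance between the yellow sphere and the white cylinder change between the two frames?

-1.0

The distance was about 9.1 in the first image and 8.1 in the second, so they moved 1.0 units closer together.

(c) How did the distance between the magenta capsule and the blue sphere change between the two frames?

-1.9

The distance was about 3.7 in the first image and 1.8 in the second, so they moved 1.9 units closer together.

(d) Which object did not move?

the green cube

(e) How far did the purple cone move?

3.2

The purple cone was near (10.5, 5.1) before and (12.9, 7.2) after, so it travelled √(2.4² + 2.1²) ≈ 3.2 units.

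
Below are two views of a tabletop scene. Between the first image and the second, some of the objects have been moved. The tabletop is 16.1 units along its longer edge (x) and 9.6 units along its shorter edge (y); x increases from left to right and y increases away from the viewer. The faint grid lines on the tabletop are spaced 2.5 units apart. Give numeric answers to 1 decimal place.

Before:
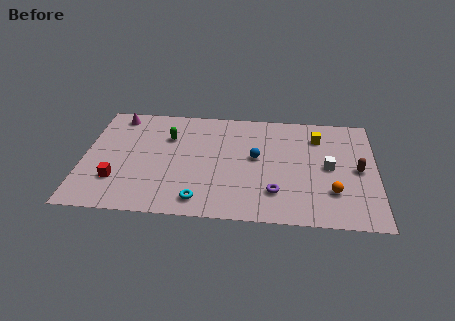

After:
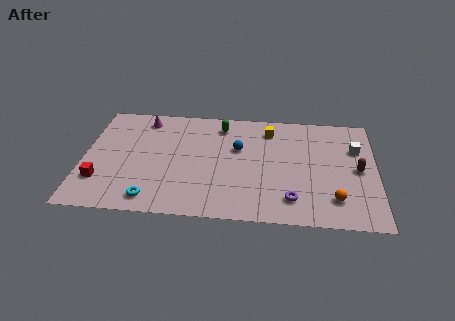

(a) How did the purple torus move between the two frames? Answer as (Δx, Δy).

(0.9, -0.5)

The purple torus started near (10.6, 2.4) and ended near (11.5, 1.9).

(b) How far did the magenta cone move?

1.5

The magenta cone moved from about (1.7, 8.4) to (3.2, 8.2), a distance of √(1.5² + 0.2²) ≈ 1.5.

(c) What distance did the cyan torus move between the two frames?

2.6

The cyan torus was near (6.5, 1.4) before and (3.9, 1.3) after, so it travelled √(2.6² + 0.1²) ≈ 2.6 units.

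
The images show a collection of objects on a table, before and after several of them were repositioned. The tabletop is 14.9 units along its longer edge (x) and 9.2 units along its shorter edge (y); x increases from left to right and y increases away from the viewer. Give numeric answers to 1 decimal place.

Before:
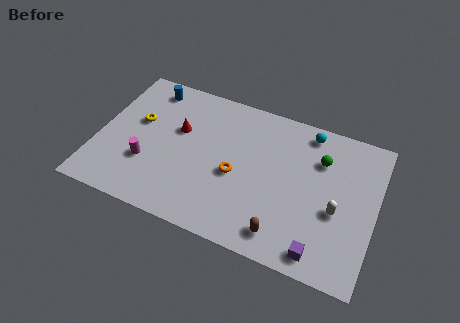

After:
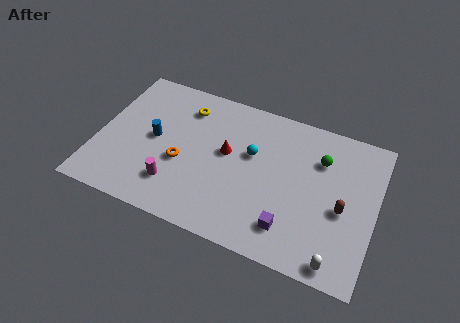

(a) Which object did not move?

the green sphere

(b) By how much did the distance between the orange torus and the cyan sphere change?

-1.3

The distance was about 5.4 in the first image and 4.1 in the second, so they moved 1.3 units closer together.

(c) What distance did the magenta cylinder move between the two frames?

1.8

From (2.8, 3.0) to (4.4, 2.2), the magenta cylinder covered √(1.6² + 0.8²) ≈ 1.8 units.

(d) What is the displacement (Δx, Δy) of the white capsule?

(0.3, -2.9)

The white capsule started near (12.9, 3.8) and ended near (13.2, 0.9).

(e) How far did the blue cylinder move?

3.3

The blue cylinder was near (2.3, 7.9) before and (3.0, 4.7) after, so it travelled √(0.7² + 3.2²) ≈ 3.3 units.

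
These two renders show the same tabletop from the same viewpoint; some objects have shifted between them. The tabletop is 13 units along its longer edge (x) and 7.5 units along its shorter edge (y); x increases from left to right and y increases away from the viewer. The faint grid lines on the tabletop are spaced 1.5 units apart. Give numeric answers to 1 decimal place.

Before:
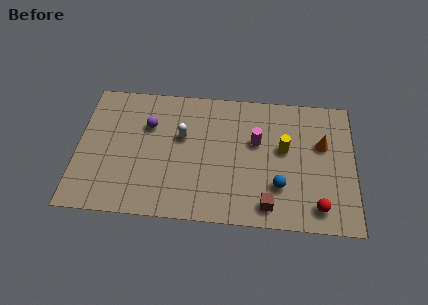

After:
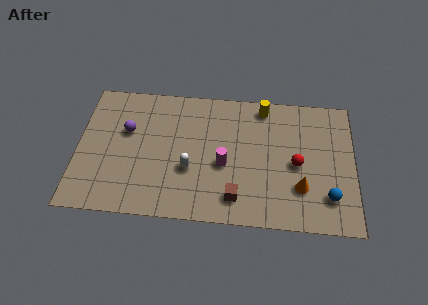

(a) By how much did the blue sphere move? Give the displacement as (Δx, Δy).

(2.3, -0.4)

The blue sphere started near (9.5, 2.2) and ended near (11.8, 1.8).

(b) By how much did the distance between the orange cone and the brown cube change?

-1.3

The distance was about 4.4 in the first image and 3.1 in the second, so they moved 1.3 units closer together.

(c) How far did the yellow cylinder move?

2.5

The yellow cylinder moved from about (9.7, 4.3) to (8.7, 6.6), a distance of √(1.0² + 2.3²) ≈ 2.5.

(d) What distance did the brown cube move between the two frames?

1.5

The brown cube moved from about (9.0, 1.1) to (7.5, 1.4), a distance of √(1.5² + 0.3²) ≈ 1.5.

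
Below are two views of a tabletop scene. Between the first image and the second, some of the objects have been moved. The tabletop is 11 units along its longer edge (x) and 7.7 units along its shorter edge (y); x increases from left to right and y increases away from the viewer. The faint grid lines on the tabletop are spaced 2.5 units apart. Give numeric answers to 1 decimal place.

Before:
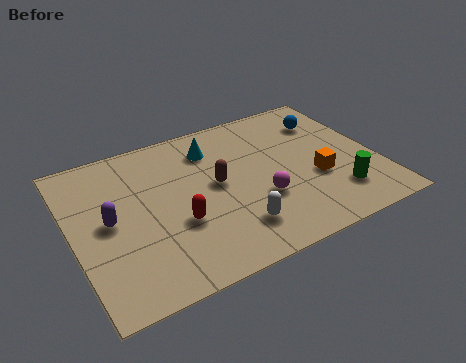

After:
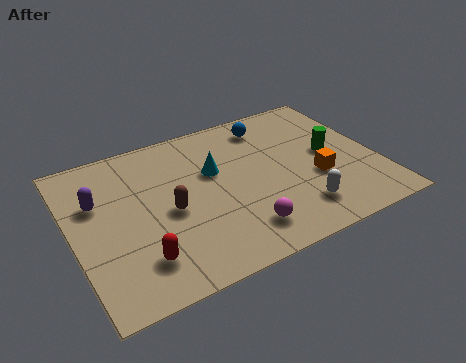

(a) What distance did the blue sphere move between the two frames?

2.2

The blue sphere was near (9.6, 5.8) before and (7.5, 6.4) after, so it travelled √(2.1² + 0.6²) ≈ 2.2 units.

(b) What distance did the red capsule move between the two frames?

1.9

From (3.6, 2.8) to (2.1, 1.7), the red capsule covered √(1.5² + 1.1²) ≈ 1.9 units.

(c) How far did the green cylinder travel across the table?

2.2

The green cylinder moved from about (9.3, 1.8) to (9.4, 4.0), a distance of √(0.1² + 2.2²) ≈ 2.2.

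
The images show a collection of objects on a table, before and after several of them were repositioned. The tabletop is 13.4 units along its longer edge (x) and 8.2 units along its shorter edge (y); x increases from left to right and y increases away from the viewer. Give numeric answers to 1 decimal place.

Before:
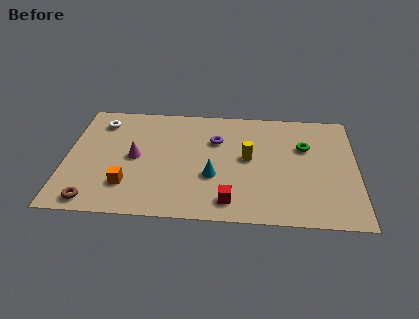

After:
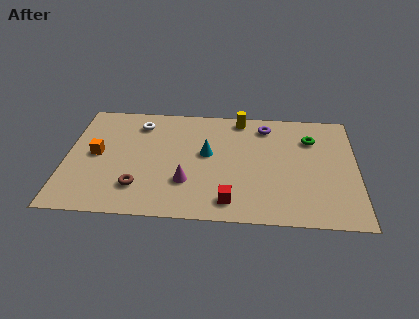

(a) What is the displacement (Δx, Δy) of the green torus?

(0.3, 0.6)

From the two frames, the green torus sits at roughly (11.0, 5.4) before and (11.3, 6.0) after.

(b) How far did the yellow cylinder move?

2.9

From (8.4, 4.4) to (8.0, 7.3), the yellow cylinder covered √(0.4² + 2.9²) ≈ 2.9 units.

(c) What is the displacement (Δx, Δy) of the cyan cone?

(-0.3, 1.6)

The cyan cone was at about (6.8, 3.0) and moved to about (6.5, 4.6).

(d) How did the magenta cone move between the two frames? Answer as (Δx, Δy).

(2.4, -1.6)

From the two frames, the magenta cone sits at roughly (3.2, 4.1) before and (5.6, 2.5) after.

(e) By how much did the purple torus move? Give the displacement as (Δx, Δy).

(2.3, 1.2)

The purple torus started near (6.9, 5.6) and ended near (9.2, 6.8).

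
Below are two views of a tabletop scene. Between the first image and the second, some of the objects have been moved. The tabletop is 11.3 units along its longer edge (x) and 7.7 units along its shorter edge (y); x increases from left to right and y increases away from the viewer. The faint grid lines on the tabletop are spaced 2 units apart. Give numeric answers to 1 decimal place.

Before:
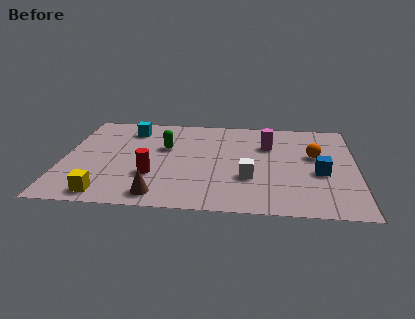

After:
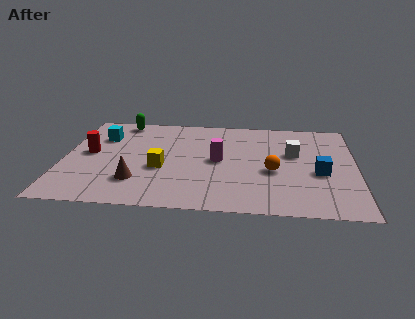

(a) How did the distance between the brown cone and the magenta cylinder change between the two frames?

-2.3

They were about 5.9 units apart before and 3.6 after — 2.3 units closer together.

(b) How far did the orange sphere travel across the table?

2.1

The orange sphere moved from about (9.7, 4.6) to (8.1, 3.2), a distance of √(1.6² + 1.4²) ≈ 2.1.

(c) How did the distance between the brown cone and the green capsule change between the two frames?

+1.2

They were about 3.8 units apart before and 5.0 after — 1.2 units further apart.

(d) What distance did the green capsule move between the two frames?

2.8

The green capsule was near (3.9, 4.8) before and (2.1, 6.9) after, so it travelled √(1.8² + 2.1²) ≈ 2.8 units.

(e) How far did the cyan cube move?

1.3

The cyan cube moved from about (2.5, 6.2) to (1.4, 5.5), a distance of √(1.1² + 0.7²) ≈ 1.3.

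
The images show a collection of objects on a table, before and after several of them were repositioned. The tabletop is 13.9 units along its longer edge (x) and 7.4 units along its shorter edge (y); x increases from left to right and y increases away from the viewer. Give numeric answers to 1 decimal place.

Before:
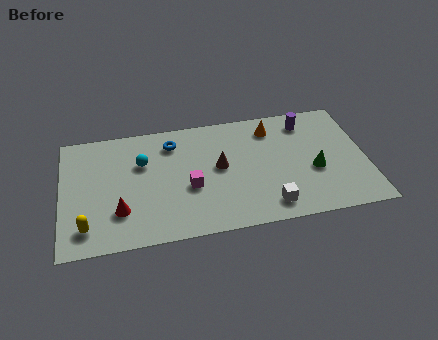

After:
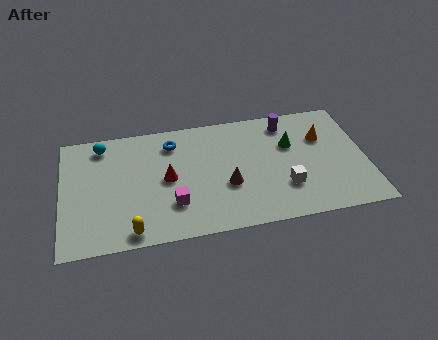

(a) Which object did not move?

the blue torus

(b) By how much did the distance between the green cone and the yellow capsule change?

-2.1

Before: roughly 10.5 units apart; after: 8.4. That's 2.1 units closer together.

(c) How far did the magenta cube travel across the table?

1.2

The magenta cube was near (5.8, 3.0) before and (5.0, 2.1) after, so it travelled √(0.8² + 0.9²) ≈ 1.2 units.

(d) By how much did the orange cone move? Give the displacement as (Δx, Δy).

(2.3, -1.0)

From the two frames, the orange cone sits at roughly (9.7, 6.0) before and (12.0, 5.0) after.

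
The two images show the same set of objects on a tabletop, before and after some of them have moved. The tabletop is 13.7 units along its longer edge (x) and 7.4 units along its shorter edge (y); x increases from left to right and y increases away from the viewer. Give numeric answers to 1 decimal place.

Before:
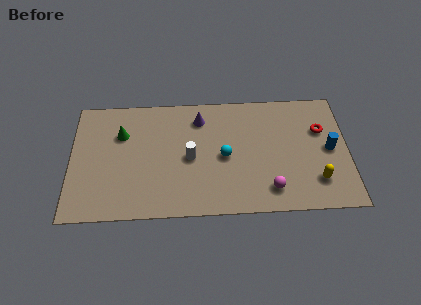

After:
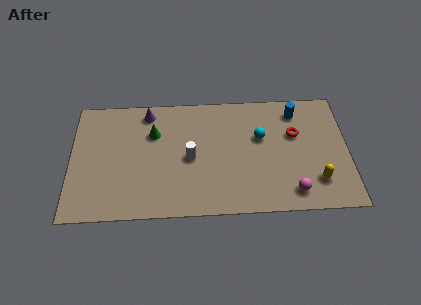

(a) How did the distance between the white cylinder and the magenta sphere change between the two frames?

+1.1

They were about 4.4 units apart before and 5.5 after — 1.1 units further apart.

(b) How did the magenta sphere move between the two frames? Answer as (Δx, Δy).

(1.1, -0.2)

From the two frames, the magenta sphere sits at roughly (9.8, 1.4) before and (10.9, 1.2) after.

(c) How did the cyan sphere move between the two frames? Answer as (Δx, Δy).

(1.8, 1.1)

From the two frames, the cyan sphere sits at roughly (7.6, 3.5) before and (9.4, 4.6) after.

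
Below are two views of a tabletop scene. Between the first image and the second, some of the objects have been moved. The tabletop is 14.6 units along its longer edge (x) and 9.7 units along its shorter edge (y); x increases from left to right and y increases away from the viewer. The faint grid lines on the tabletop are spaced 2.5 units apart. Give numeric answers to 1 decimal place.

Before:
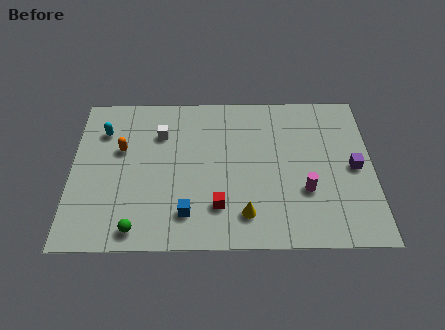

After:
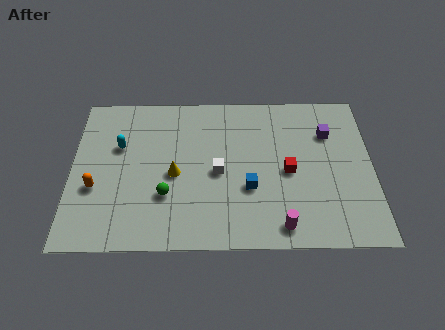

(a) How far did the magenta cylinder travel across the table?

2.4

The magenta cylinder moved from about (11.3, 3.3) to (10.1, 1.2), a distance of √(1.2² + 2.1²) ≈ 2.4.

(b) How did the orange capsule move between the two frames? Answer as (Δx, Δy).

(-1.2, -2.4)

The orange capsule was at about (2.4, 6.0) and moved to about (1.2, 3.6).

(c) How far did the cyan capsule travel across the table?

1.3

The cyan capsule was near (1.5, 7.2) before and (2.3, 6.2) after, so it travelled √(0.8² + 1.0²) ≈ 1.3 units.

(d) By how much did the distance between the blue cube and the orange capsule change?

+2.3

They were about 5.1 units apart before and 7.4 after — 2.3 units further apart.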